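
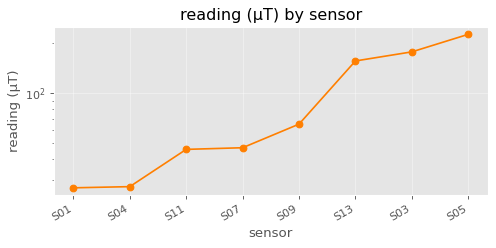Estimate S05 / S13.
S05 ≈ 220, S13 ≈ 160; 220/160 ≈ 1.38.

≈ 1.38×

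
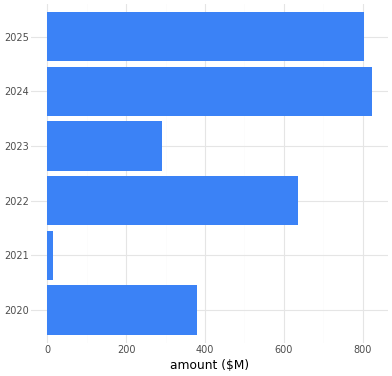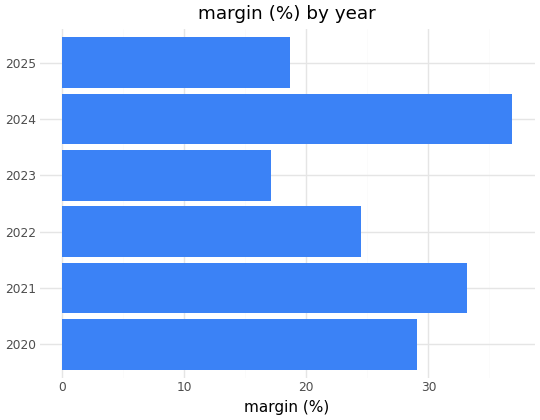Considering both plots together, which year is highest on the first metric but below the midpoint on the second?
2025

Chart 2 median margin (%) ≈ 25; below-median years: 2022, 2023, 2025. Among those, 2025 has the highest amount ($M) (≈ 800).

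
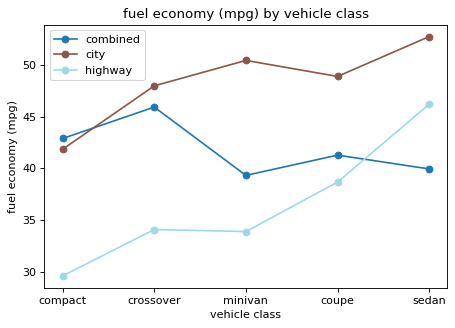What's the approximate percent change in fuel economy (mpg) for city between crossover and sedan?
≈ +8.3%

crossover ≈ 48, sedan ≈ 52; (52 − 48) / 48 ≈ +8.3%.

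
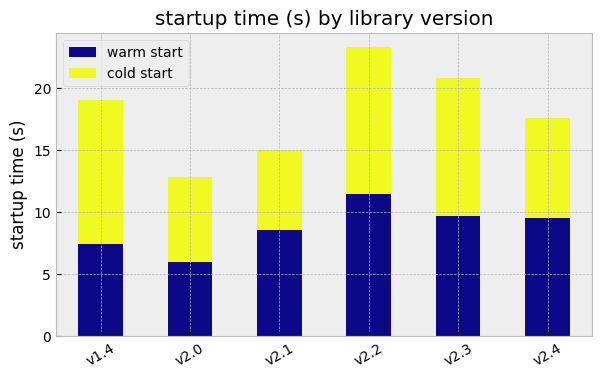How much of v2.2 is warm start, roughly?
≈ 12

warm start top ≈ 12, bottom ≈ 0; segment ≈ 12.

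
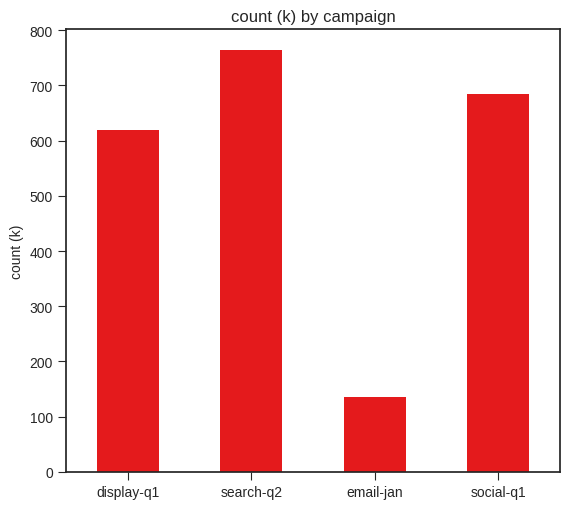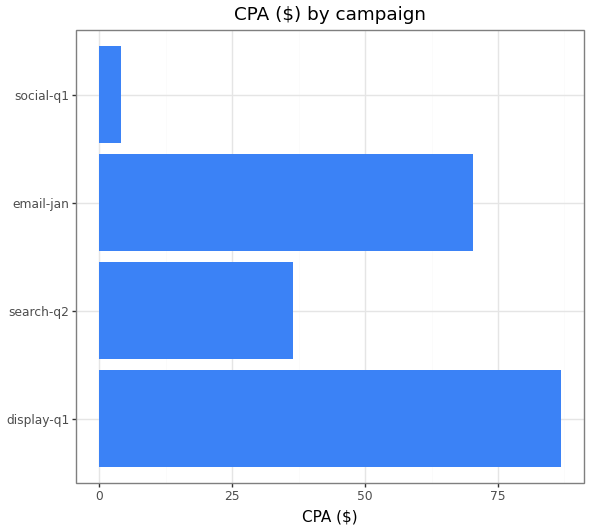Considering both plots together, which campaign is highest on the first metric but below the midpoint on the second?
Chart 2 median CPA ($) ≈ 50; below-median campaigns: search-q2, social-q1. Among those, search-q2 has the highest count (k) (≈ 800).

search-q2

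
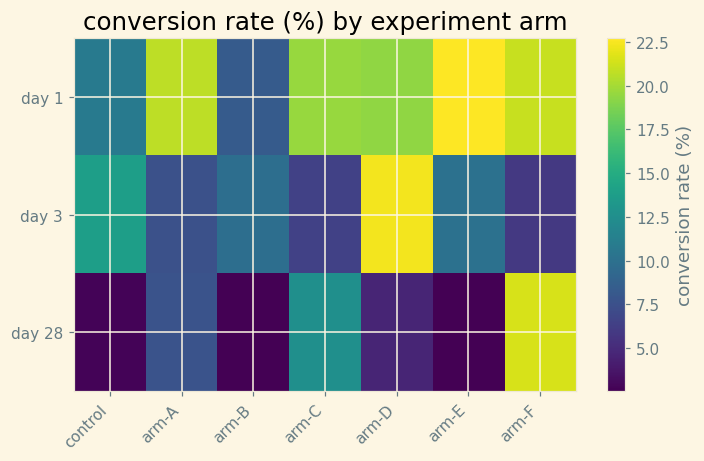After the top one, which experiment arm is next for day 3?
Top 3 for day 3: arm-D ≈ 22, control ≈ 14, arm-E ≈ 10.

control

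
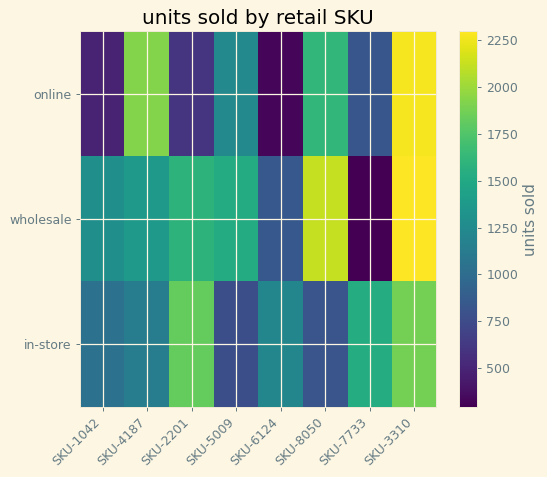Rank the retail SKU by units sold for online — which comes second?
SKU-4187

Top 3 for online: SKU-3310 ≈ 2200, SKU-4187 ≈ 2000, SKU-8050 ≈ 1600.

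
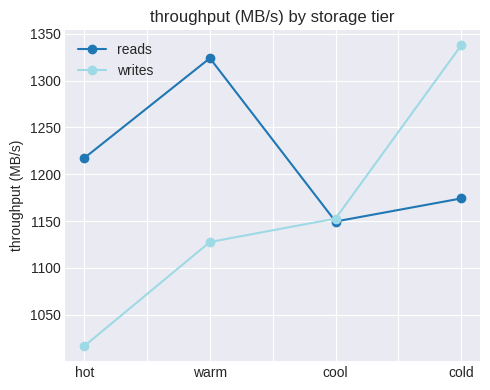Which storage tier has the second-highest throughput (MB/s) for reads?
hot

Top 3 for reads: warm ≈ 1300, hot ≈ 1200, cold ≈ 1150.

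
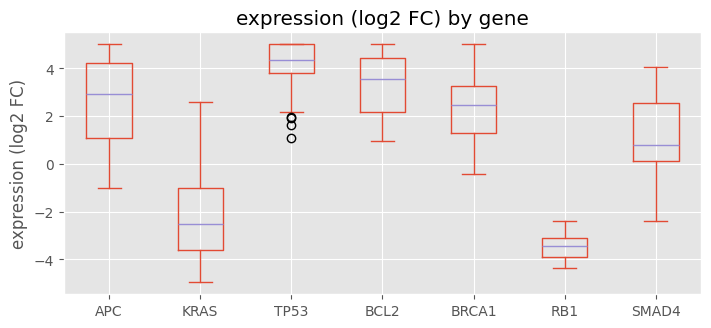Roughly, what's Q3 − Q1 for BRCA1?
Q3 ≈ 3, Q1 ≈ 1; IQR ≈ 2.

≈ 2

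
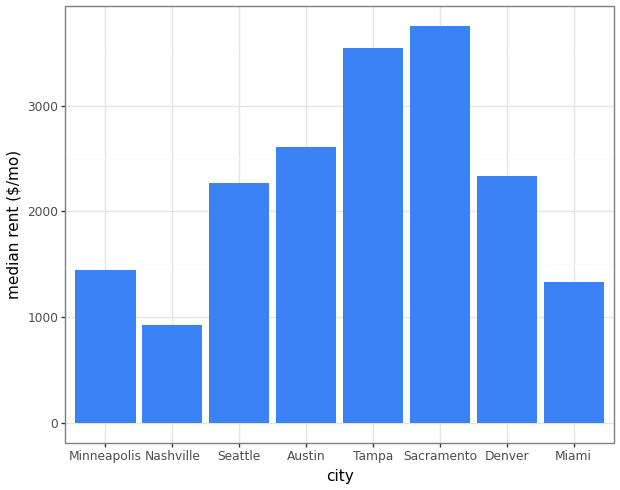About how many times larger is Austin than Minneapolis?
Austin ≈ 2500, Minneapolis ≈ 1500; 2500/1500 ≈ 1.67.

≈ 1.67×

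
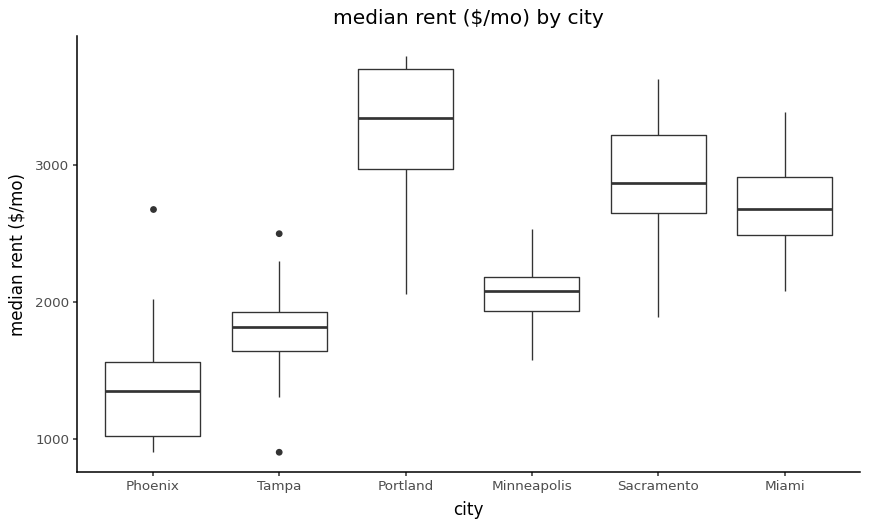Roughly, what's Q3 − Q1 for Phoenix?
≈ 600

Q3 ≈ 1600, Q1 ≈ 1000; IQR ≈ 600.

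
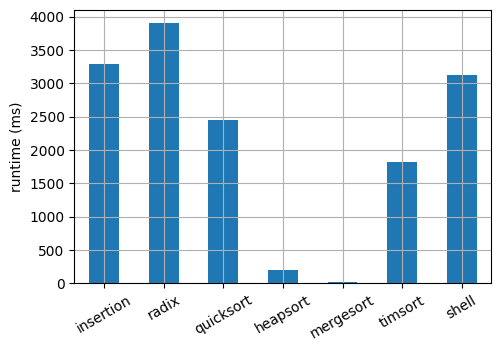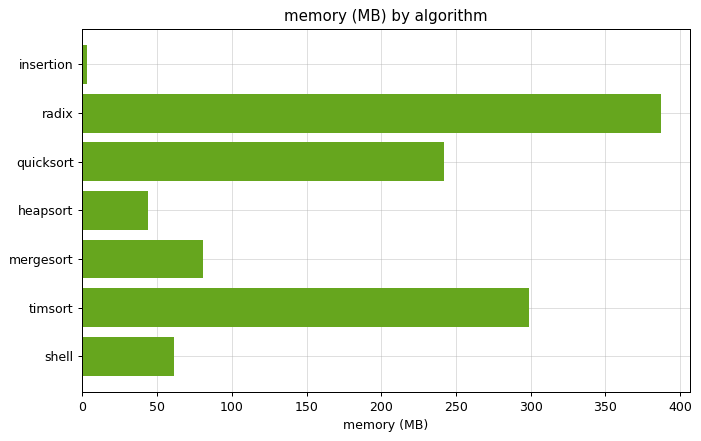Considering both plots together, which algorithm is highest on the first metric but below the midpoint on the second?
insertion

Chart 2 median memory (MB) ≈ 100; below-median algorithms: insertion, heapsort, shell. Among those, insertion has the highest runtime (ms) (≈ 3500).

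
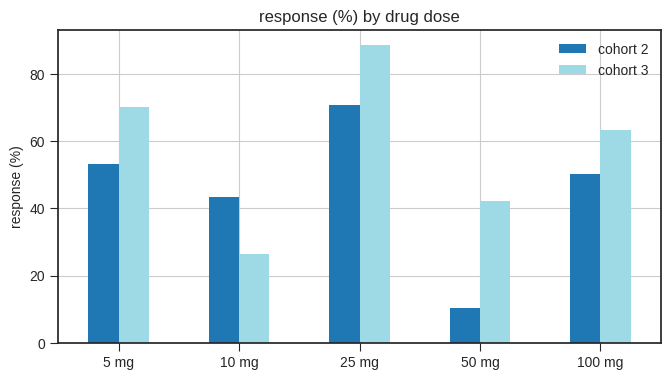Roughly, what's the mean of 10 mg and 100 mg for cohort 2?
≈ 45

(40 + 50) / 2 ≈ 45.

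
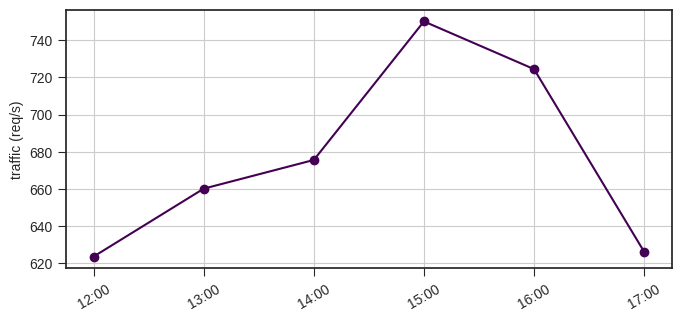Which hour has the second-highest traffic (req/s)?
Top 3: 15:00 ≈ 760, 16:00 ≈ 720, 14:00 ≈ 680.

16:00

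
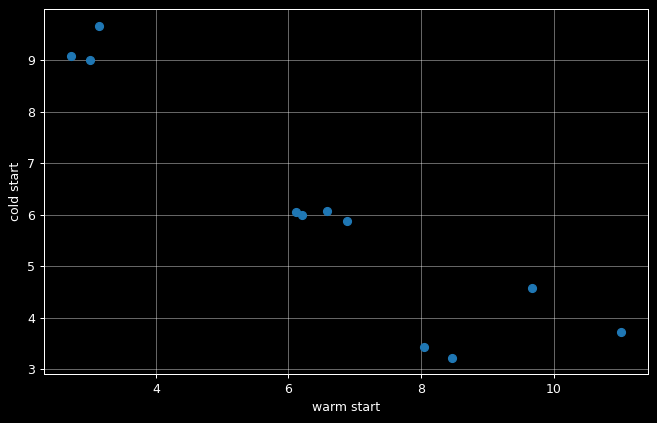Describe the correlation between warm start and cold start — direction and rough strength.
negative, strong

Points are negatively correlated; strong (|r| ≈ 0.9).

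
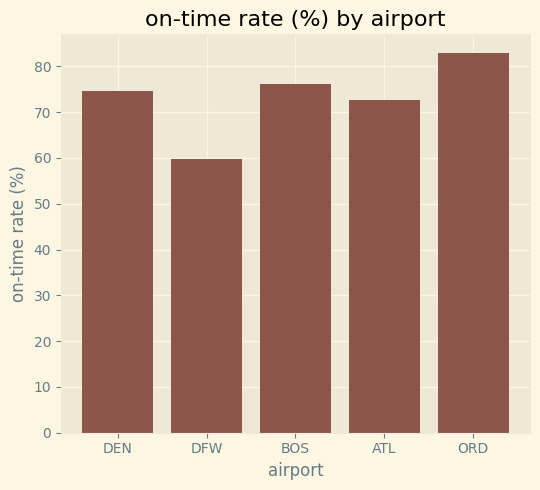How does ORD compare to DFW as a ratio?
≈ 1.33×

ORD ≈ 80, DFW ≈ 60; 80/60 ≈ 1.33.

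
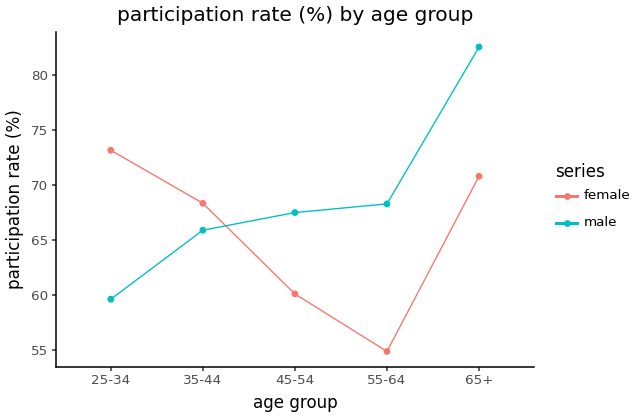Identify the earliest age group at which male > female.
35-44: male ≈ 65 vs female ≈ 70 (not yet); 45-54: male ≈ 65 vs female ≈ 60 (first crossover).

45-54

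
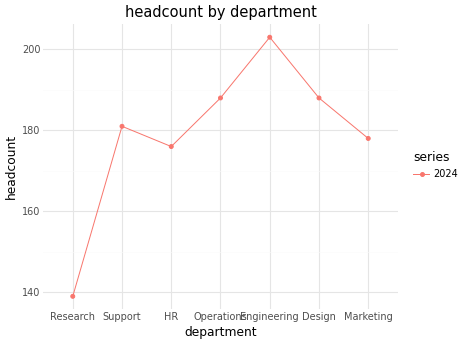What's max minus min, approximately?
Max Engineering ≈ 200, min Research ≈ 140; range ≈ 60.

≈ 60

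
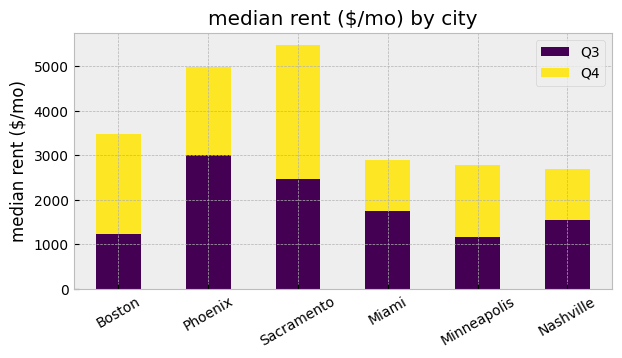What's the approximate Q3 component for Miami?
≈ 2000

Q3 top ≈ 2000, bottom ≈ 0; segment ≈ 2000.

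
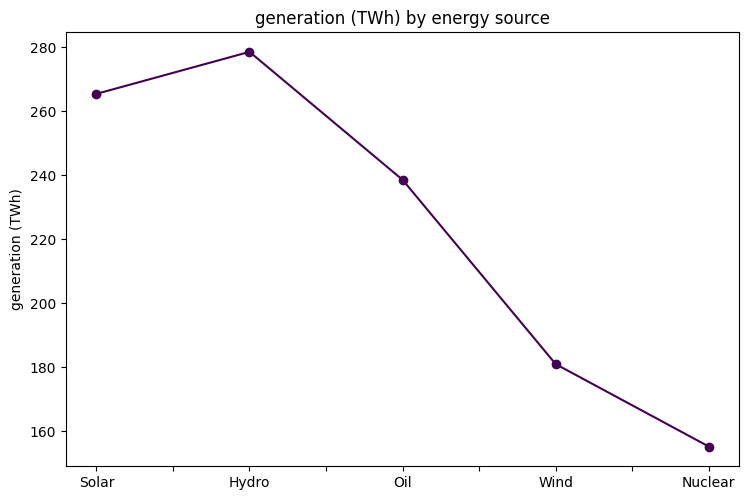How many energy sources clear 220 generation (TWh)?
Above 220: Solar, Hydro, Oil.

3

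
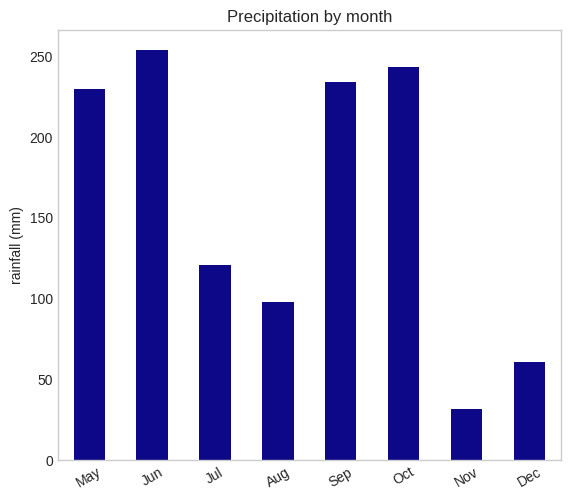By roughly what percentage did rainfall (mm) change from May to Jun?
May ≈ 225, Jun ≈ 250; (250 − 225) / 225 ≈ +11.1%.

≈ +11.1%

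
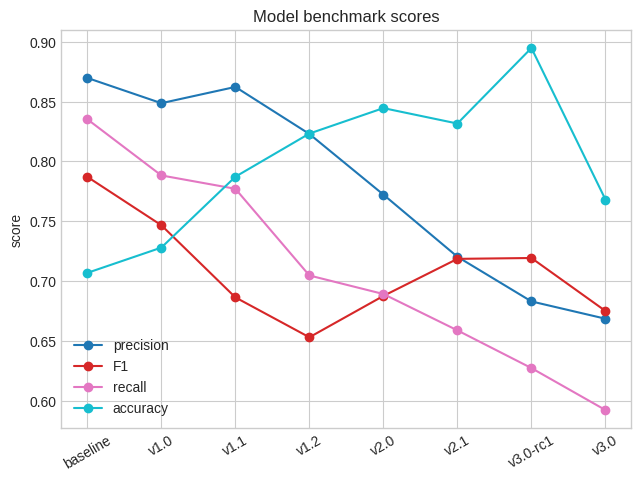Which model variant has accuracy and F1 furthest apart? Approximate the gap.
v3.0-rc1, ≈ 0.20

v3.0-rc1: accuracy ≈ 0.90, F1 ≈ 0.70 → gap ≈ 0.20. Next-largest (v1.2) is only ≈ 0.15.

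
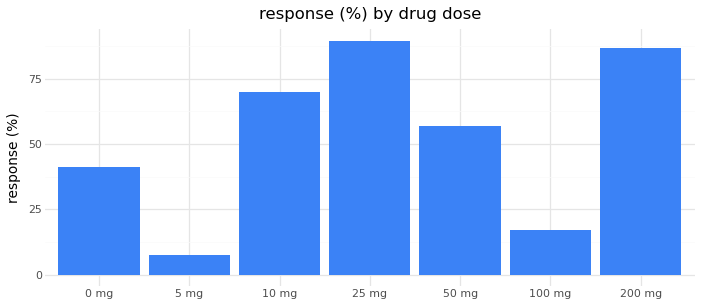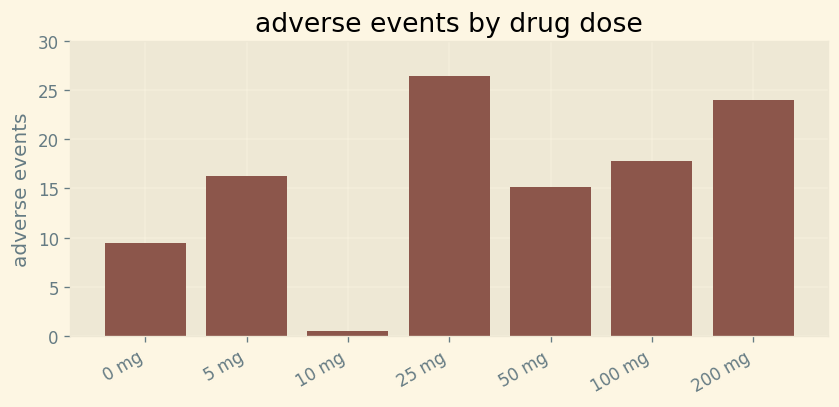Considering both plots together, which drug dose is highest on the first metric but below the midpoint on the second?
Chart 2 median adverse events ≈ 15; below-median drug doses: 0 mg, 10 mg, 50 mg. Among those, 10 mg has the highest response (%) (≈ 70).

10 mg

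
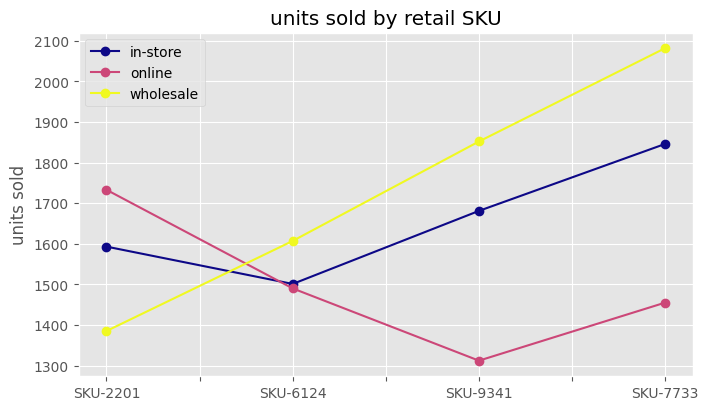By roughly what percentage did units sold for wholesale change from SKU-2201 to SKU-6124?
SKU-2201 ≈ 1400, SKU-6124 ≈ 1600; (1600 − 1400) / 1400 ≈ +14.3%.

≈ +14.3%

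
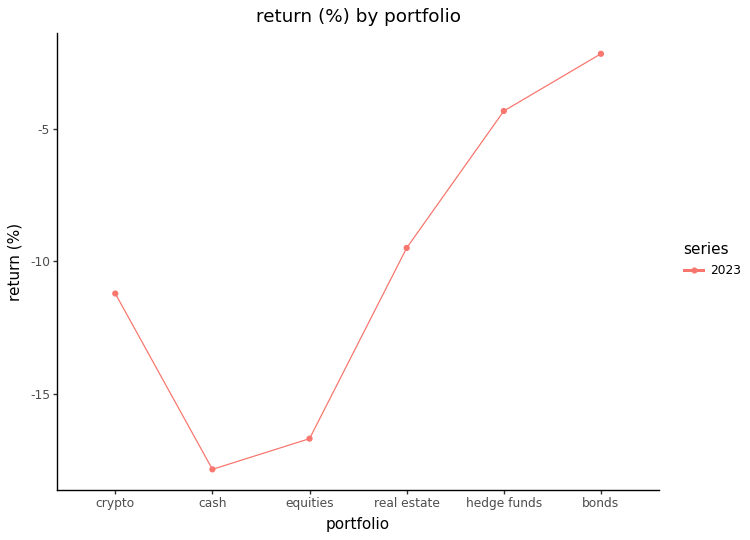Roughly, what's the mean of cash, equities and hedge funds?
(-18 + -16 + -4) / 3 ≈ -13.

≈ -13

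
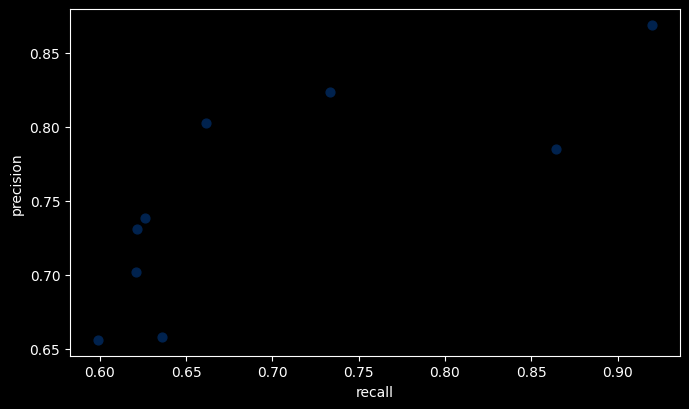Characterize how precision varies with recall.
Points are positively correlated; strong (|r| ≈ 0.8).

positive, strong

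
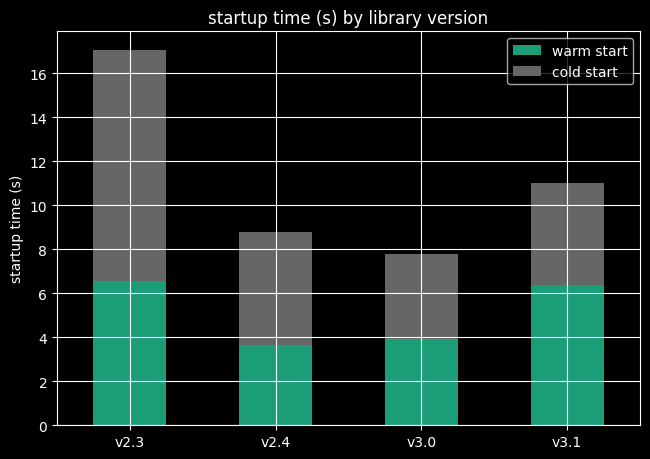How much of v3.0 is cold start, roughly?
≈ 4

cold start top ≈ 8, bottom ≈ 4; segment ≈ 4.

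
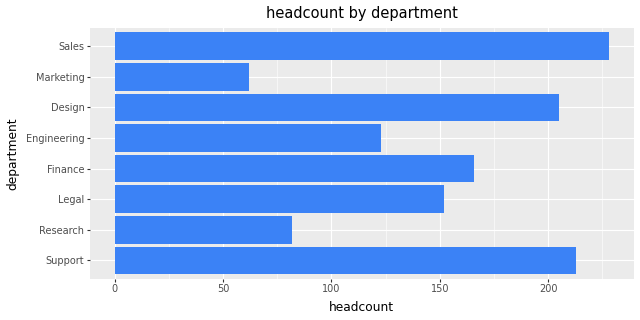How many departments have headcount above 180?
Above 180: Support, Design, Sales.

3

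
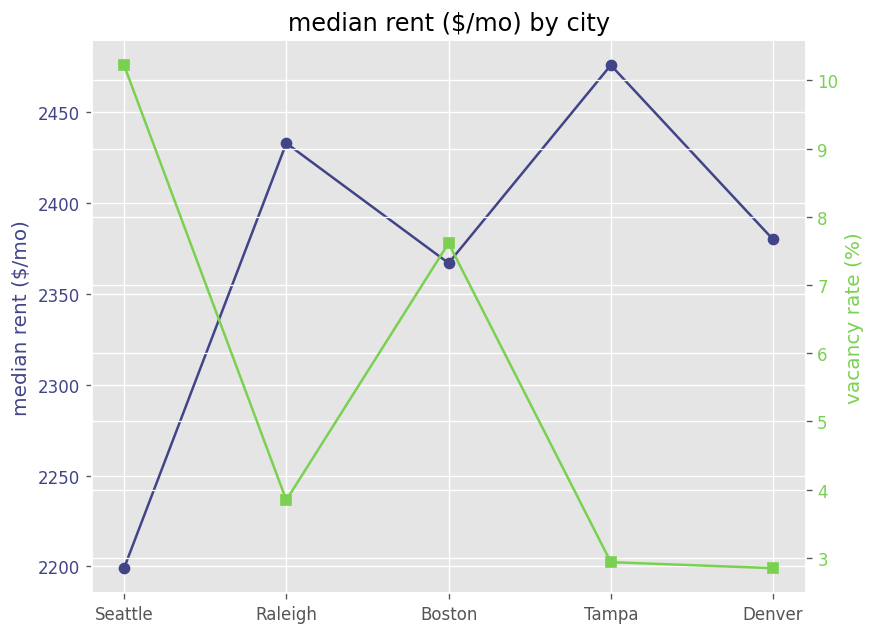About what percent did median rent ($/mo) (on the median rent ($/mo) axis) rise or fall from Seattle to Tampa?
Seattle ≈ 2200, Tampa ≈ 2475; (2475 − 2200) / 2200 ≈ +12.5%.

≈ +12.5%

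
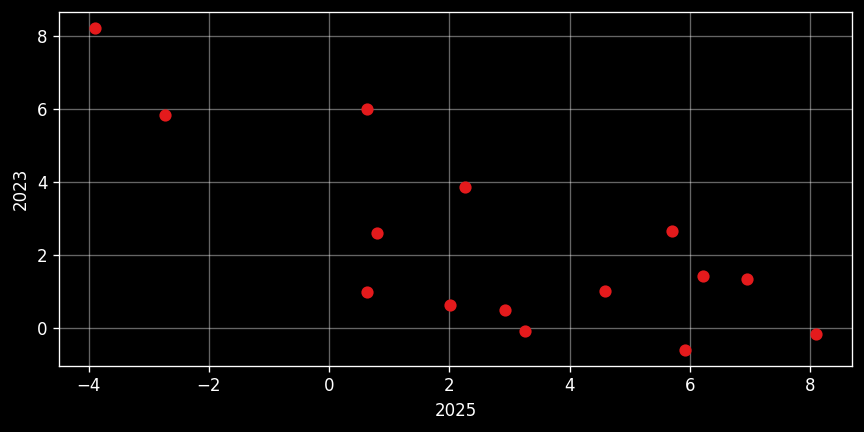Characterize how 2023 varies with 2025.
Points are negatively correlated; strong (|r| ≈ 0.8).

negative, strong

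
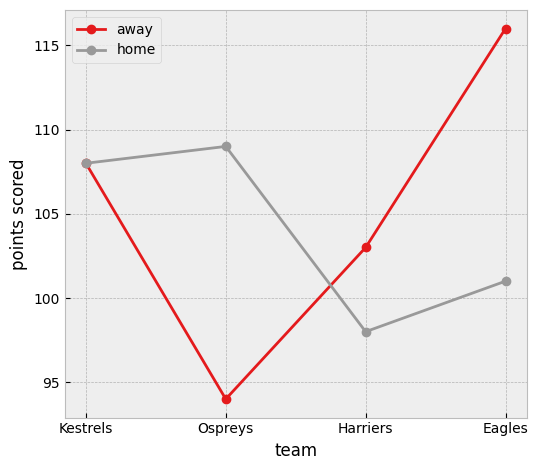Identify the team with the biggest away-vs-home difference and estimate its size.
Eagles: away ≈ 116, home ≈ 100 → gap ≈ 16. Next-largest (Ospreys) is only ≈ 14.

Eagles, ≈ 16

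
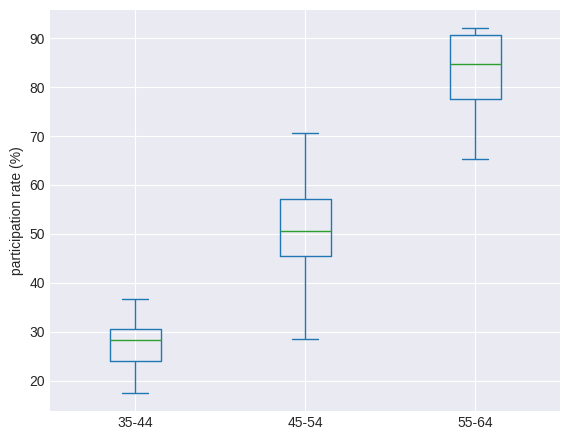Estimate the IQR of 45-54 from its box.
≈ 10

Q3 ≈ 55, Q1 ≈ 45; IQR ≈ 10.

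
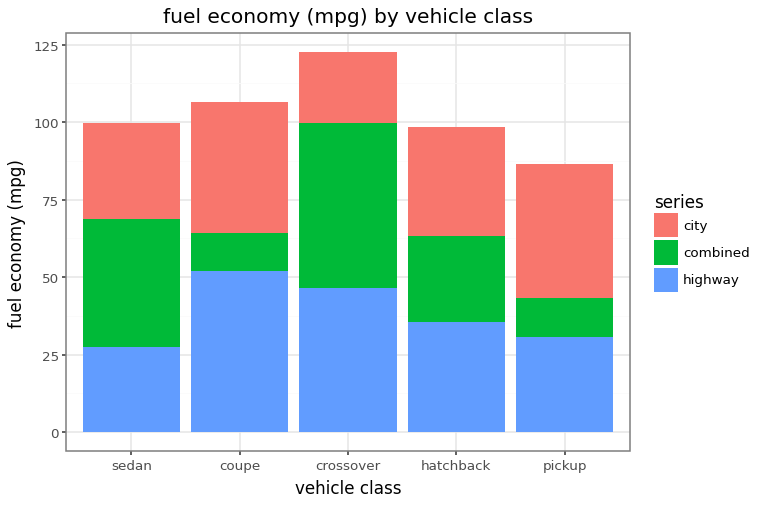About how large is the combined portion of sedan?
combined top ≈ 60, bottom ≈ 20; segment ≈ 40.

≈ 40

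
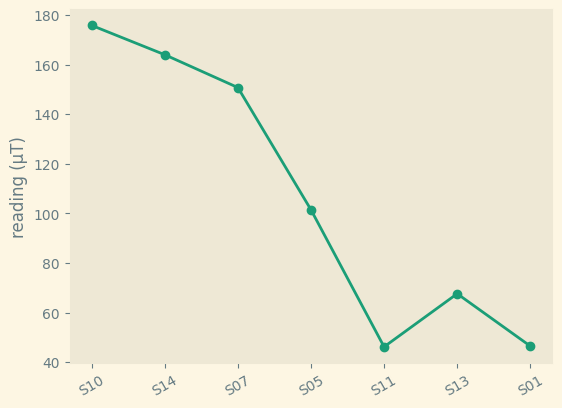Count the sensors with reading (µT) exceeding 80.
4

Above 80: S10, S14, S07, S05.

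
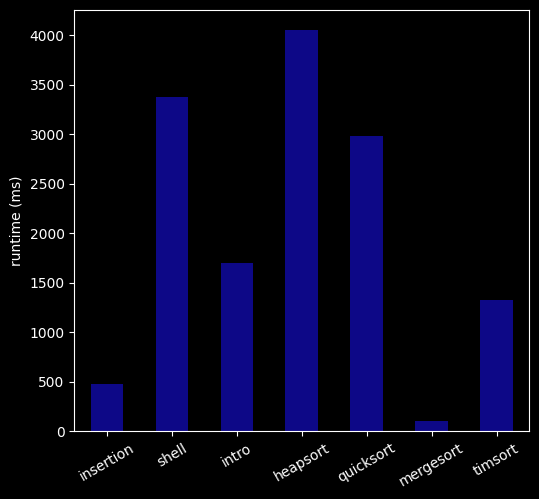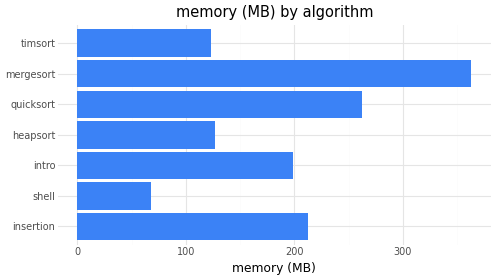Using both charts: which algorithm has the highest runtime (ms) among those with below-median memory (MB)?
Chart 2 median memory (MB) ≈ 200; below-median algorithms: shell, heapsort, timsort. Among those, heapsort has the highest runtime (ms) (≈ 4000).

heapsort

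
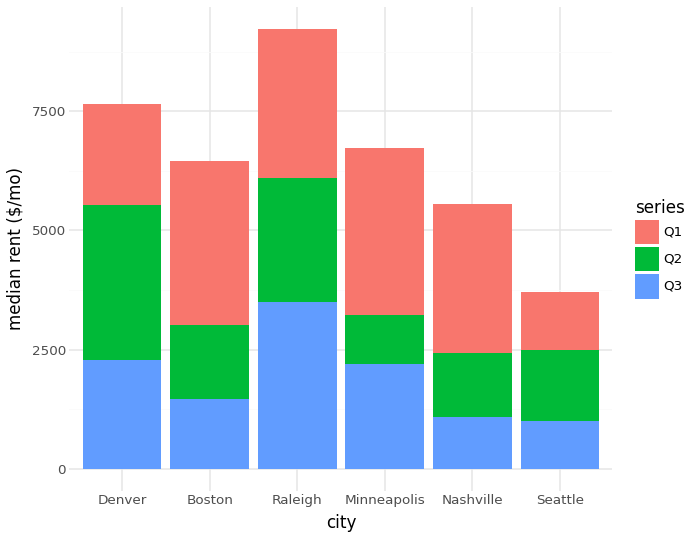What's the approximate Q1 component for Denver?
≈ 2000

Q1 top ≈ 8000, bottom ≈ 6000; segment ≈ 2000.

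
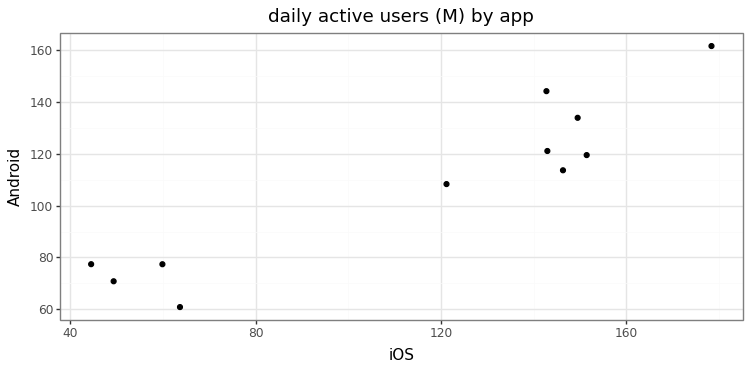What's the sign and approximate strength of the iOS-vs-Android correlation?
positive, strong

Points are positively correlated; strong (|r| ≈ 0.9).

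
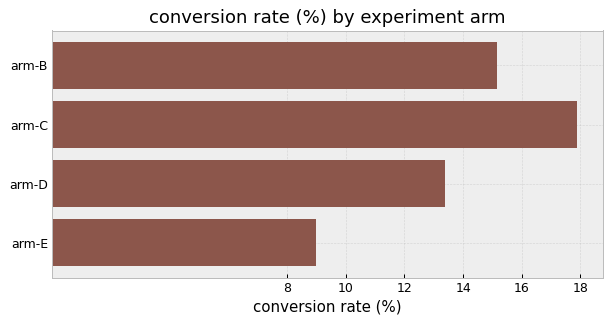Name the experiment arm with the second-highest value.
arm-B

Top 3: arm-C ≈ 18, arm-B ≈ 16, arm-D ≈ 14.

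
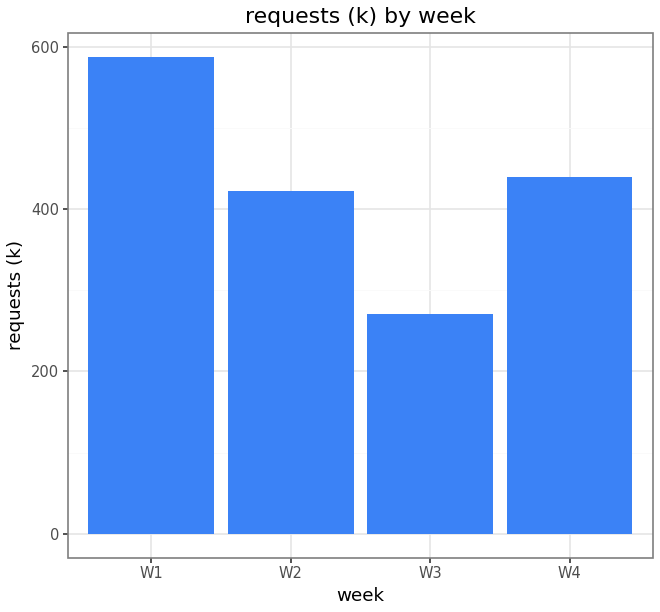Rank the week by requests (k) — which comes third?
Top 4: W1 ≈ 600, W4 ≈ 450, W2 ≈ 400, W3 ≈ 250.

W2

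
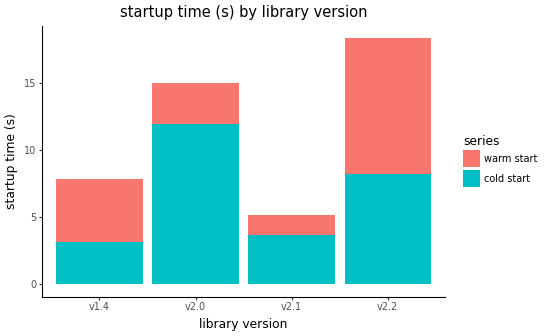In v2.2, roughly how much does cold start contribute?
cold start top ≈ 8, bottom ≈ 0; segment ≈ 8.

≈ 8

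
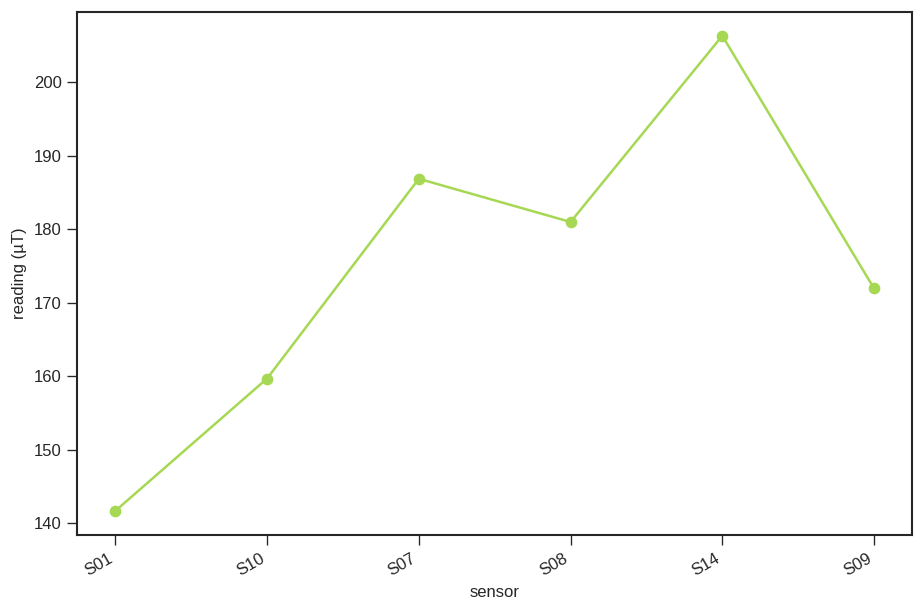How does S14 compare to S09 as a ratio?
≈ 1.24×

S14 ≈ 210, S09 ≈ 170; 210/170 ≈ 1.24.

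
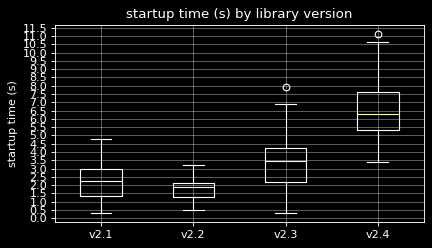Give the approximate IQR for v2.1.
Q3 ≈ 3.0, Q1 ≈ 1.5; IQR ≈ 1.5.

≈ 1.5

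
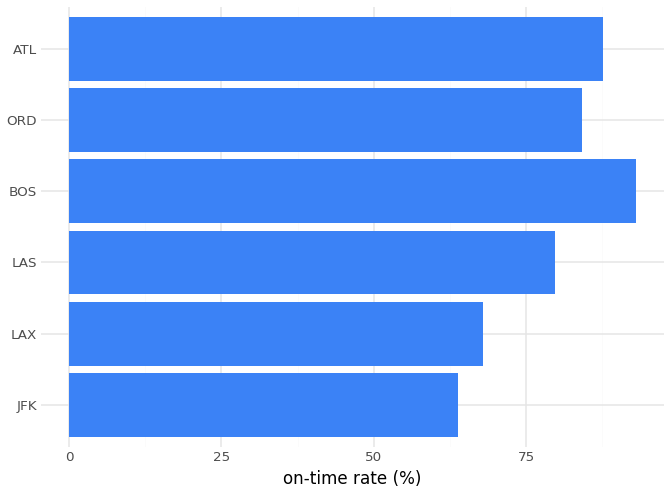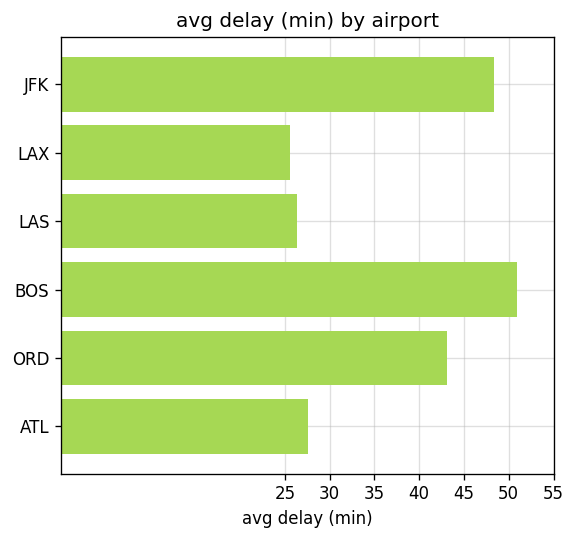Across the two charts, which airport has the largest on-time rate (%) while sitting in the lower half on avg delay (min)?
ATL

Chart 2 median avg delay (min) ≈ 35; below-median airports: LAX, LAS, ATL. Among those, ATL has the highest on-time rate (%) (≈ 90).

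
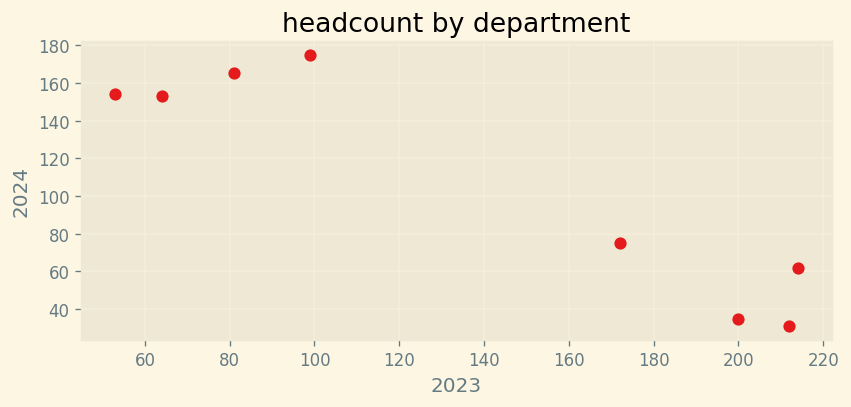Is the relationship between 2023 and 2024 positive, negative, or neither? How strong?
Points are negatively correlated; strong (|r| ≈ 0.9).

negative, strong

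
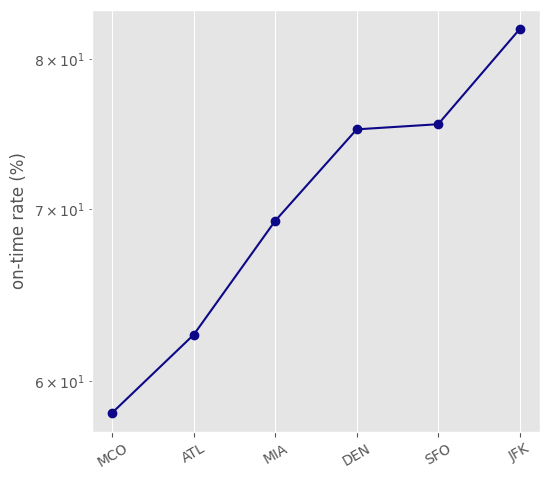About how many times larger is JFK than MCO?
JFK ≈ 82, MCO ≈ 58; 82/58 ≈ 1.41.

≈ 1.41×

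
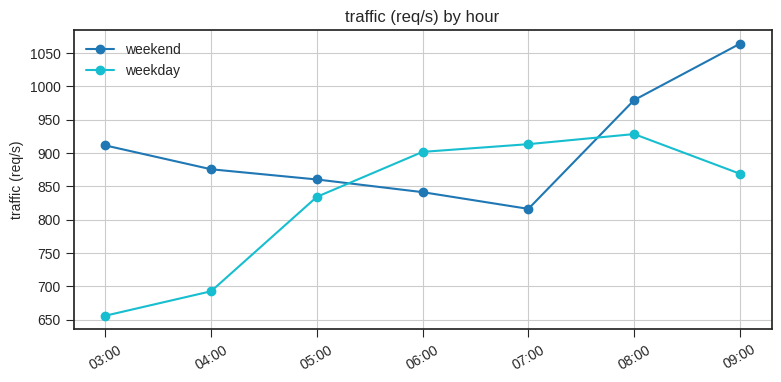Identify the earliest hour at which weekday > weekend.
06:00

05:00: weekday ≈ 850 vs weekend ≈ 850 (not yet); 06:00: weekday ≈ 900 vs weekend ≈ 850 (first crossover).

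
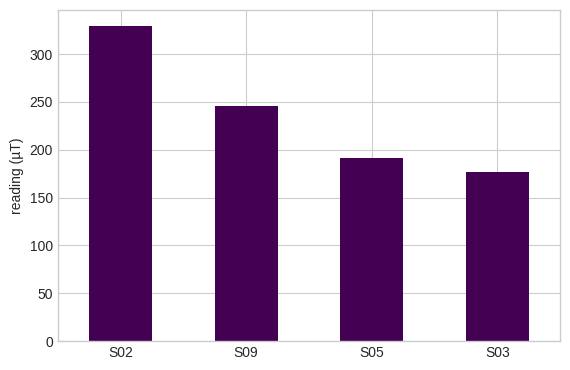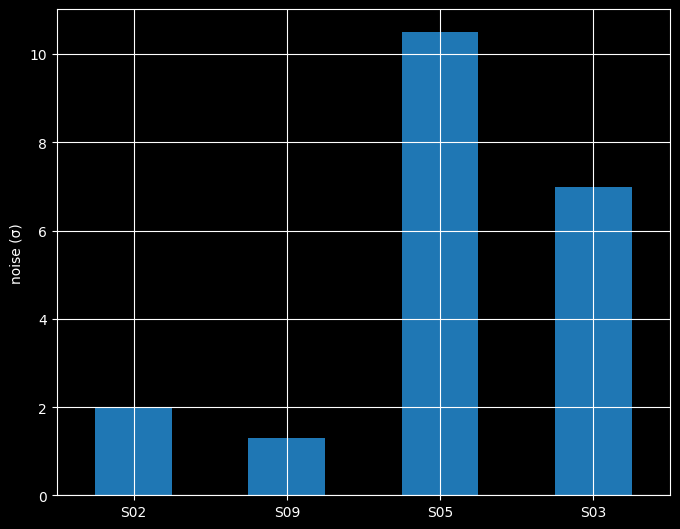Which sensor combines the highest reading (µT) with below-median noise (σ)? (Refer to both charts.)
S02

Chart 2 median noise (σ) ≈ 4; below-median sensors: S02, S09. Among those, S02 has the highest reading (µT) (≈ 350).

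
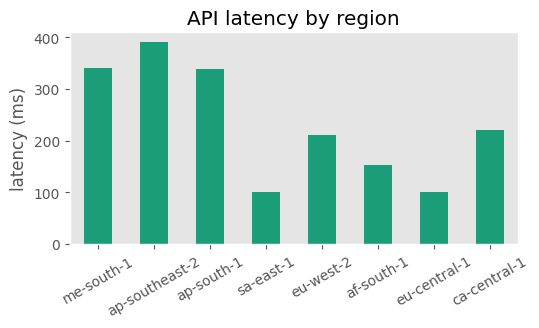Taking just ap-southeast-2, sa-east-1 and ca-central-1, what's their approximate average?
≈ 233

(400 + 100 + 200) / 3 ≈ 233.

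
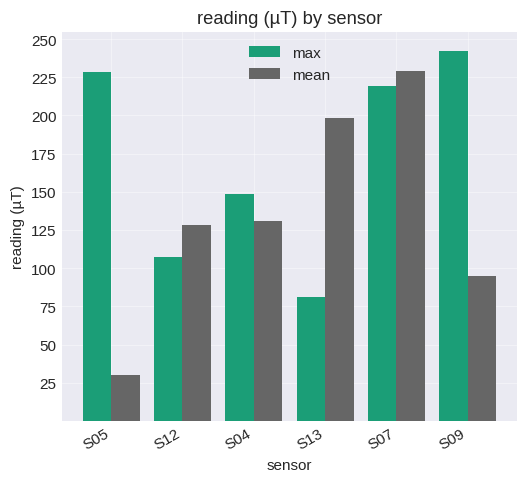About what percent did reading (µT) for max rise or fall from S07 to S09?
S07 ≈ 225, S09 ≈ 250; (250 − 225) / 225 ≈ +11.1%.

≈ +11.1%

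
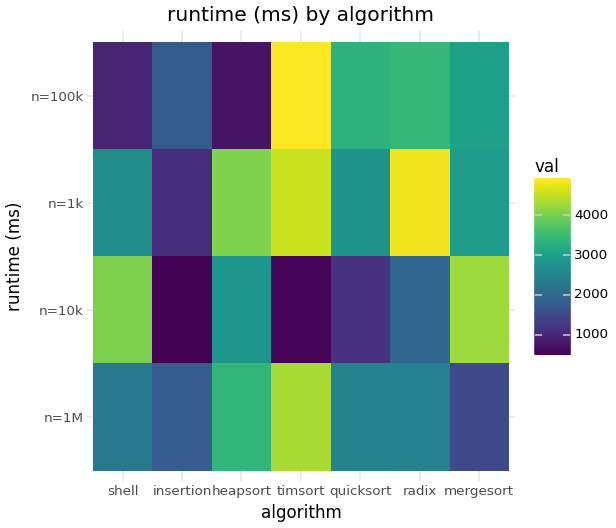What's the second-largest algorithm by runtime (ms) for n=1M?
heapsort

Top 3 for n=1M: timsort ≈ 4500, heapsort ≈ 3500, quicksort ≈ 2500.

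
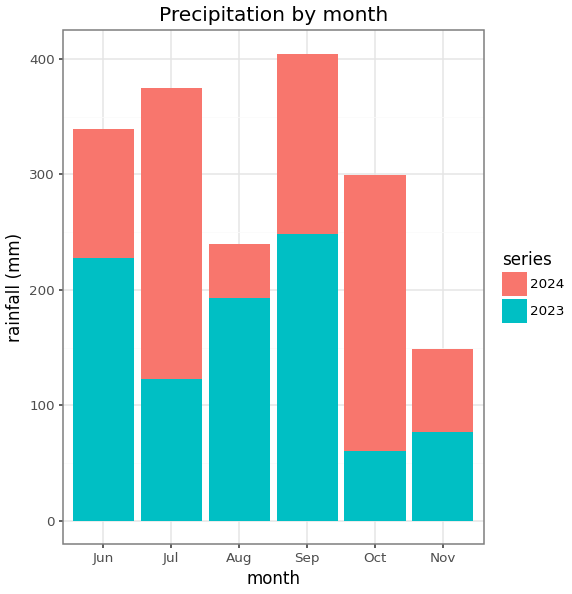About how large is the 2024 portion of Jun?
≈ 100

2024 top ≈ 350, bottom ≈ 250; segment ≈ 100.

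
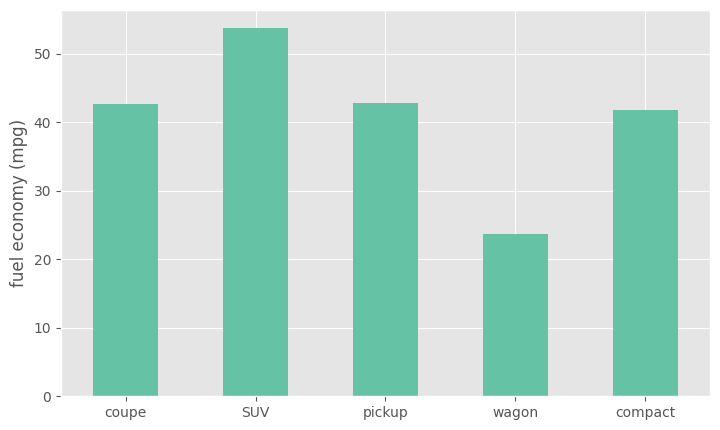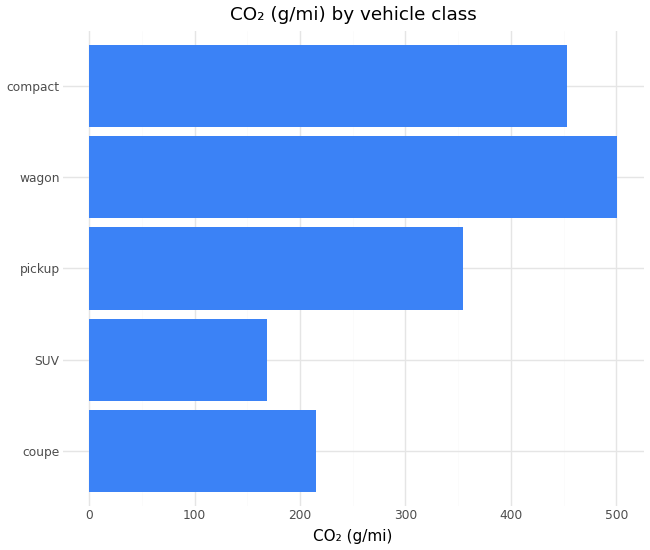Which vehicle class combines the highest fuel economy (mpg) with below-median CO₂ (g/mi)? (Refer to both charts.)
Chart 2 median CO₂ (g/mi) ≈ 350; below-median vehicle classes: coupe, SUV. Among those, SUV has the highest fuel economy (mpg) (≈ 55).

SUV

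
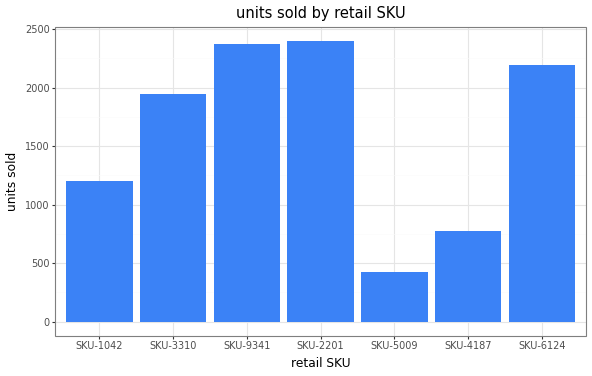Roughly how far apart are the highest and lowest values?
≈ 2000

Max SKU-2201 ≈ 2400, min SKU-5009 ≈ 400; range ≈ 2000.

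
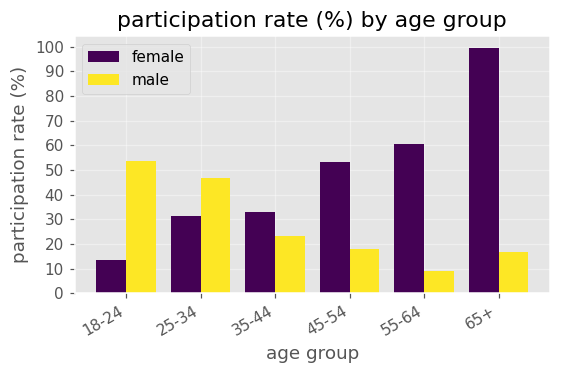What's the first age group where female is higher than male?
25-34: female ≈ 30 vs male ≈ 50 (not yet); 35-44: female ≈ 30 vs male ≈ 20 (first crossover).

35-44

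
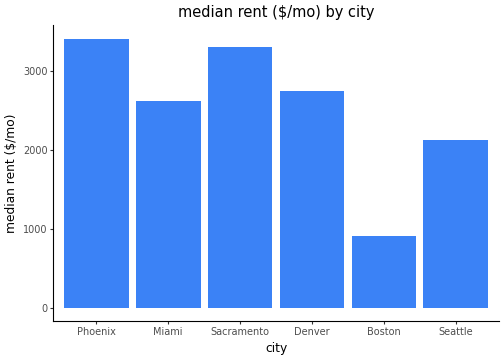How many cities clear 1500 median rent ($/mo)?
5

Above 1500: Phoenix, Miami, Sacramento, Denver, Seattle.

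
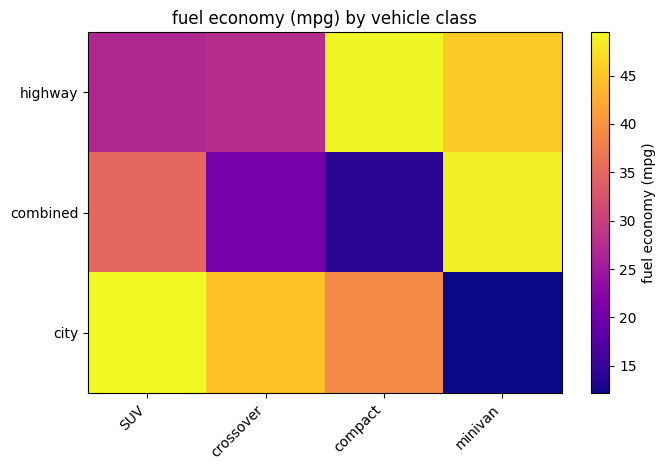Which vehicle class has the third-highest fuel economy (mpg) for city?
Top 4 for city: SUV ≈ 50, crossover ≈ 45, compact ≈ 40, minivan ≈ 10.

compact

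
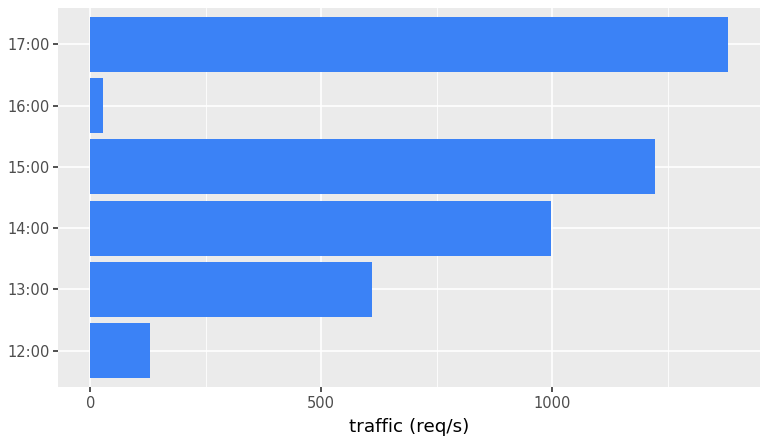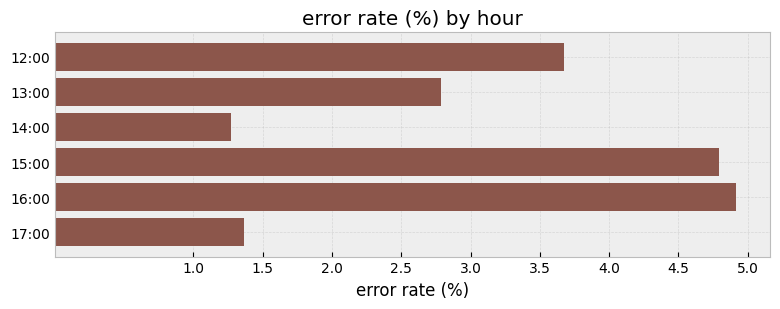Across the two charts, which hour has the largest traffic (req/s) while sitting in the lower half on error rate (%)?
17:00

Chart 2 median error rate (%) ≈ 3; below-median hours: 13:00, 14:00, 17:00. Among those, 17:00 has the highest traffic (req/s) (≈ 1400).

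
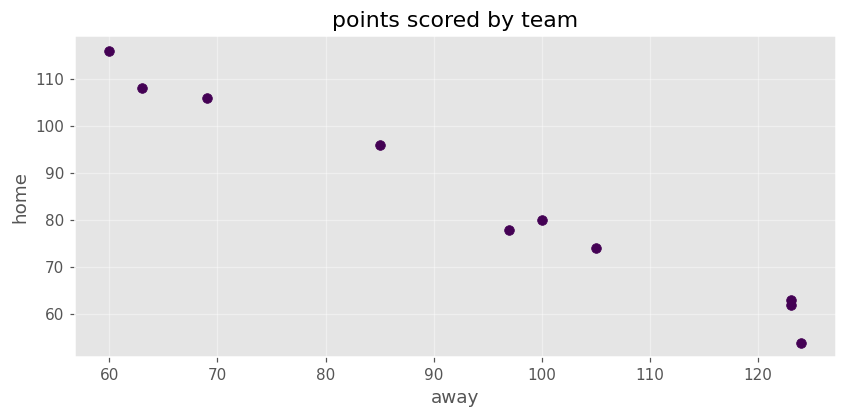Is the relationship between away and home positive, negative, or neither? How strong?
negative, strong

Points are negatively correlated; strong (|r| ≈ 1.0).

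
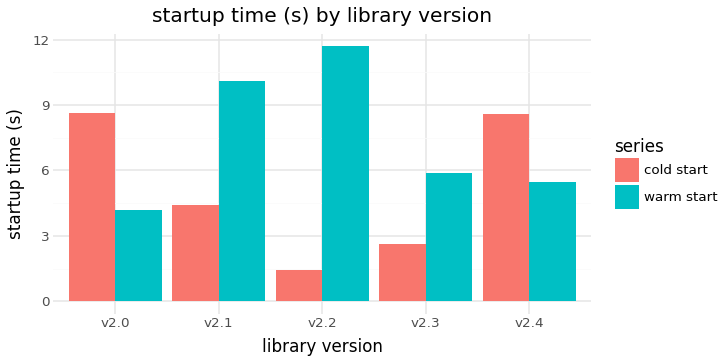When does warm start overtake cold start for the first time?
v2.0: warm start ≈ 4 vs cold start ≈ 9 (not yet); v2.1: warm start ≈ 10 vs cold start ≈ 4 (first crossover).

v2.1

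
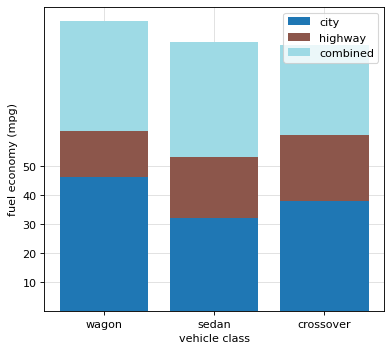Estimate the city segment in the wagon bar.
city top ≈ 50, bottom ≈ 0; segment ≈ 50.

≈ 50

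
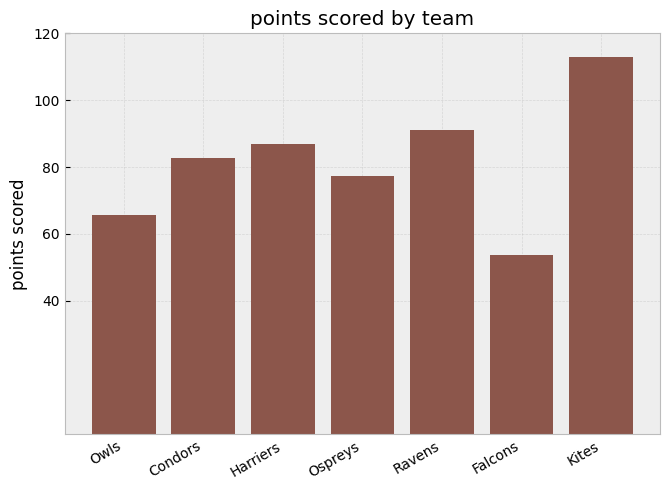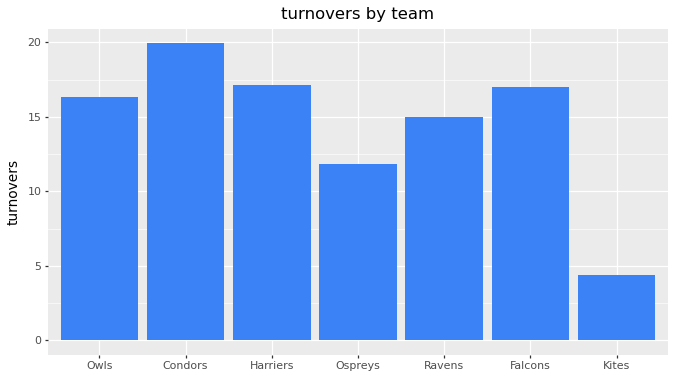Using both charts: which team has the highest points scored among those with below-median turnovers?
Kites

Chart 2 median turnovers ≈ 16; below-median teams: Ospreys, Ravens, Kites. Among those, Kites has the highest points scored (≈ 120).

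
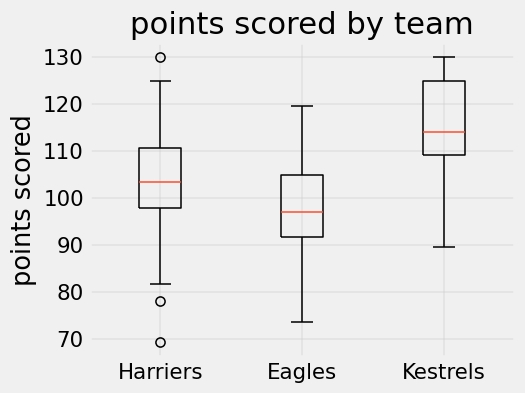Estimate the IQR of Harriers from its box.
Q3 ≈ 110, Q1 ≈ 98; IQR ≈ 12.

≈ 12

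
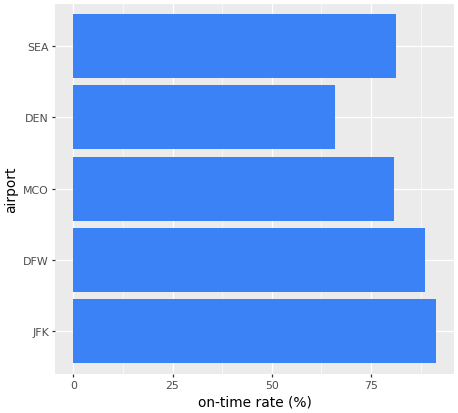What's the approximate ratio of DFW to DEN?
≈ 1.29×

DFW ≈ 90, DEN ≈ 70; 90/70 ≈ 1.29.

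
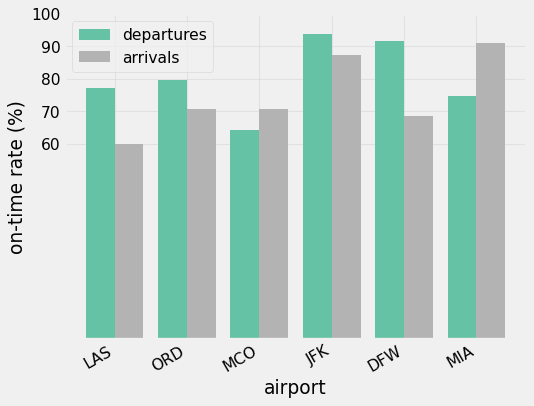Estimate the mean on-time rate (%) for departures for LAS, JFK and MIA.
≈ 80

(80 + 90 + 70) / 3 ≈ 80.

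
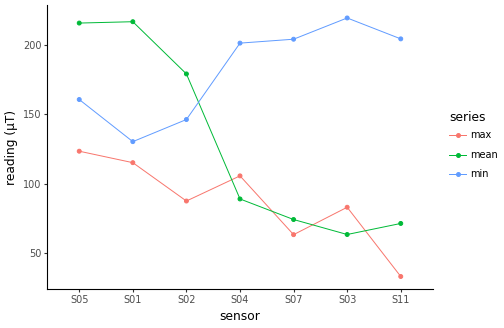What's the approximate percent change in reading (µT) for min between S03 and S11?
≈ -9.1%

S03 ≈ 220, S11 ≈ 200; (200 − 220) / 220 ≈ -9.1%.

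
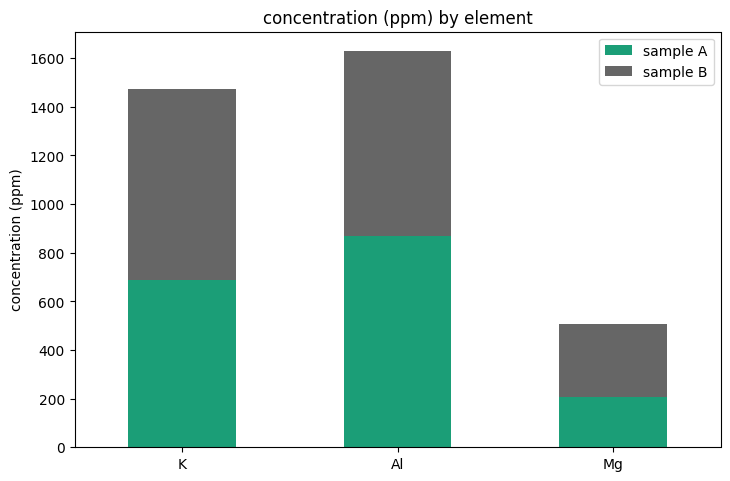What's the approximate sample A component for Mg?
sample A top ≈ 200, bottom ≈ 0; segment ≈ 200.

≈ 200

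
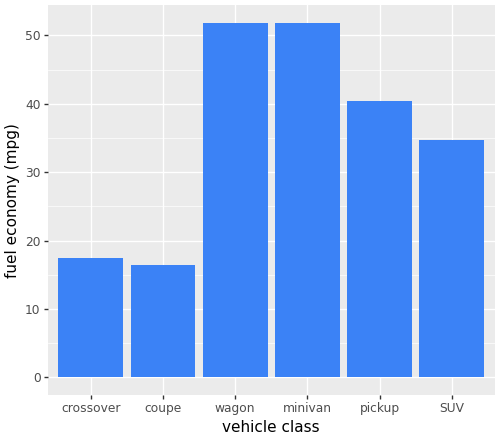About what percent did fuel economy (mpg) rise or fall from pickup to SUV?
pickup ≈ 40, SUV ≈ 35; (35 − 40) / 40 ≈ -12.5%.

≈ -12.5%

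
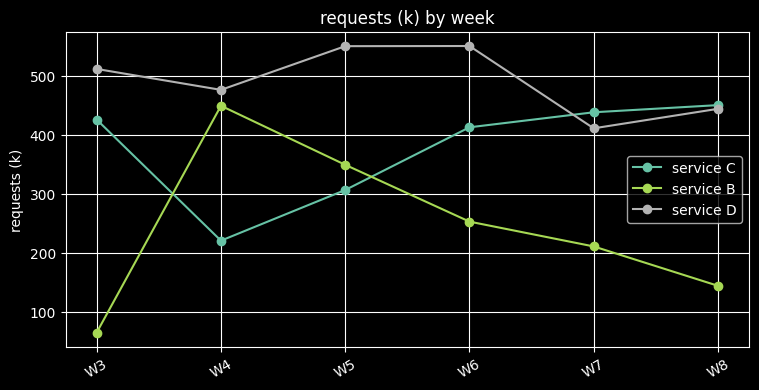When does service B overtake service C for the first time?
W3: service B ≈ 50 vs service C ≈ 450 (not yet); W4: service B ≈ 450 vs service C ≈ 200 (first crossover).

W4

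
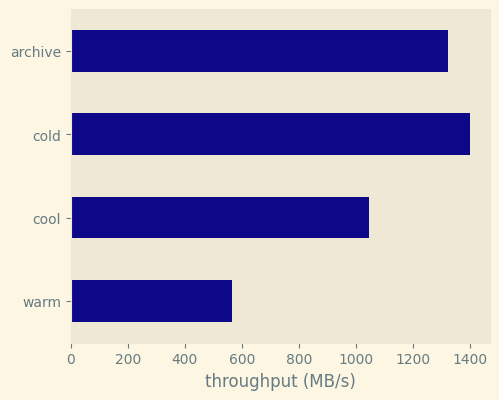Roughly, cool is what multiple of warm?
cool ≈ 1000, warm ≈ 600; 1000/600 ≈ 1.67.

≈ 1.67×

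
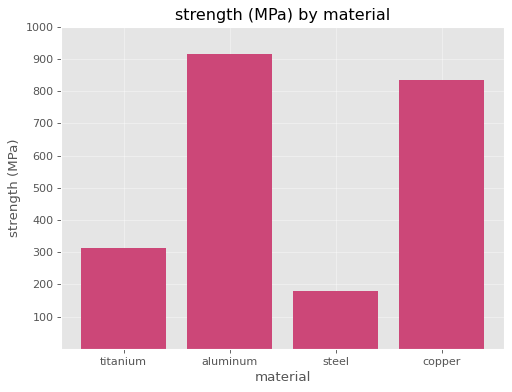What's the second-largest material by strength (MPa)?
copper

Top 3: aluminum ≈ 900, copper ≈ 800, titanium ≈ 300.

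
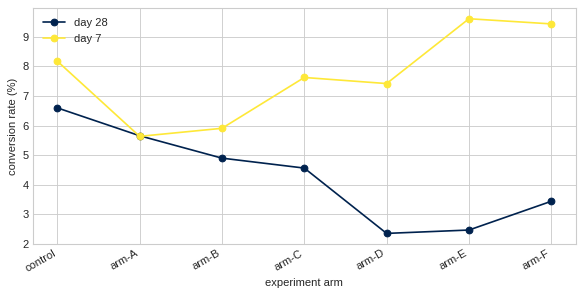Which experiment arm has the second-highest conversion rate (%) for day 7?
arm-F

Top 3 for day 7: arm-E ≈ 10, arm-F ≈ 9, control ≈ 8.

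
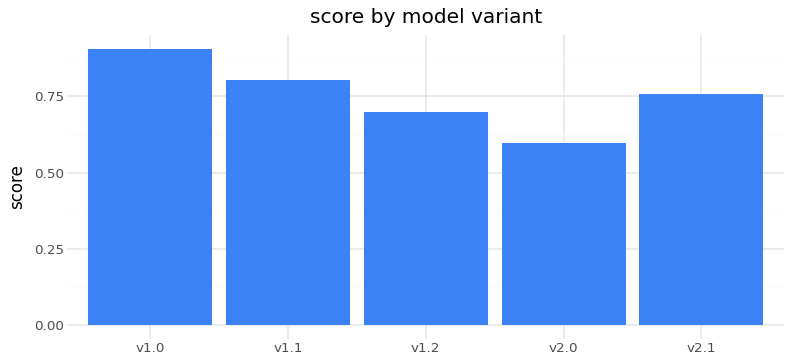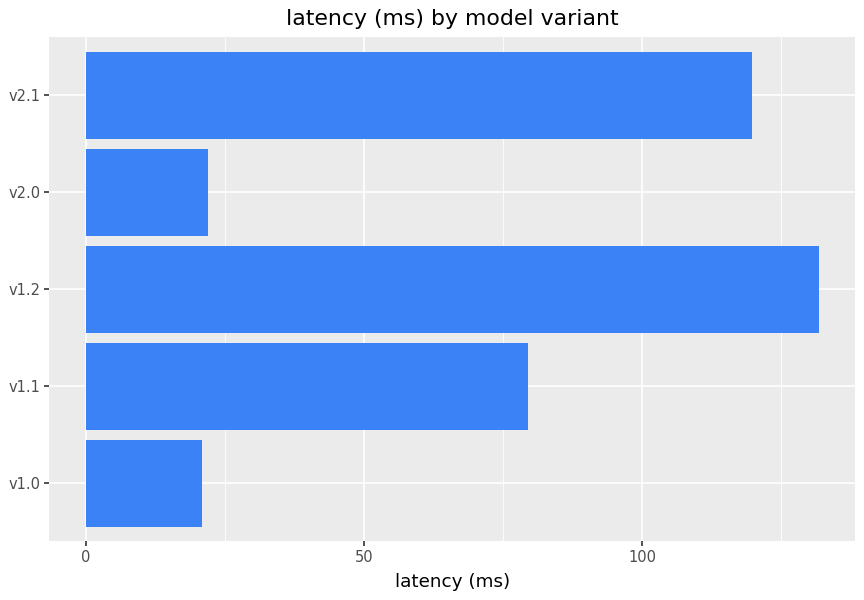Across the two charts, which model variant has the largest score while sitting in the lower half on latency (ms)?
v1.0

Chart 2 median latency (ms) ≈ 80; below-median model variants: v1.0, v2.0. Among those, v1.0 has the highest score (≈ 0.9).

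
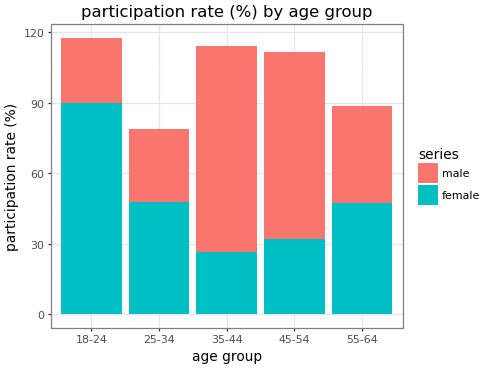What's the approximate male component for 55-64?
male top ≈ 90, bottom ≈ 50; segment ≈ 40.

≈ 40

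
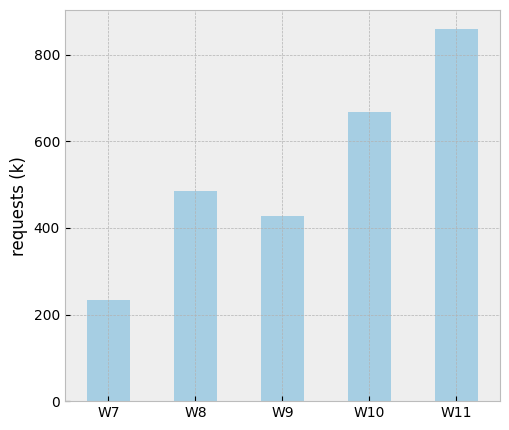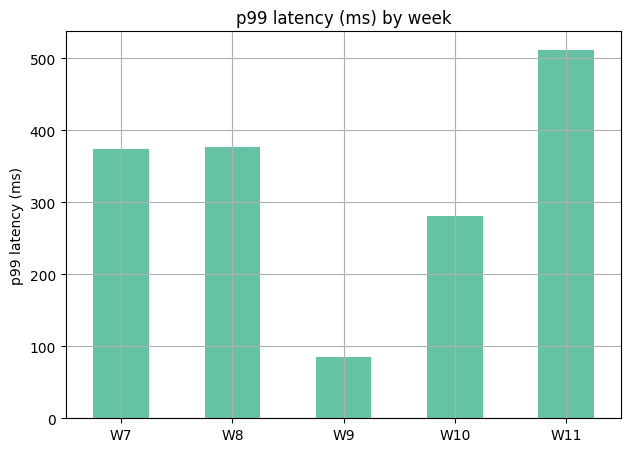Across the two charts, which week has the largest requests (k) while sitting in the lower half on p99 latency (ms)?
Chart 2 median p99 latency (ms) ≈ 350; below-median weeks: W9, W10. Among those, W10 has the highest requests (k) (≈ 700).

W10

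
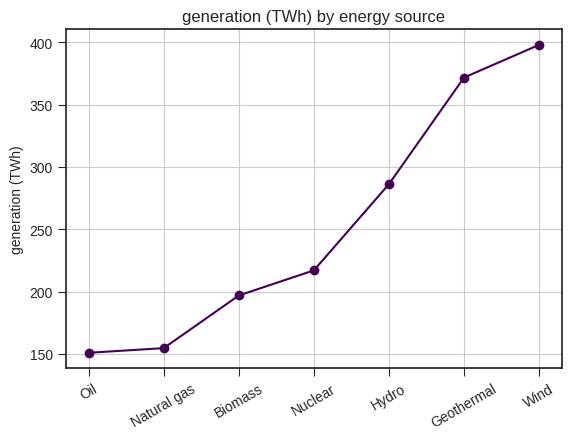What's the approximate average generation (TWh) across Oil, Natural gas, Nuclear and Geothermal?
≈ 225

(150 + 150 + 225 + 375) / 4 ≈ 225.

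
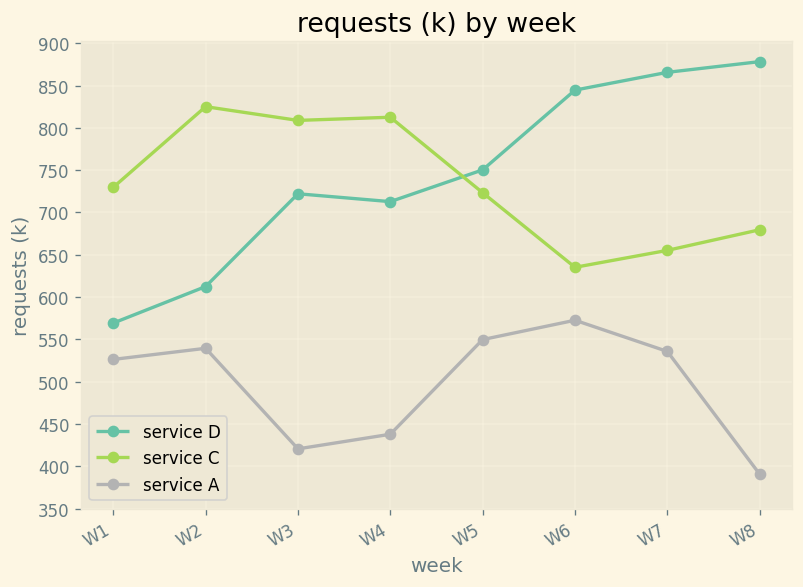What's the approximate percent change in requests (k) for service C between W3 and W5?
W3 ≈ 800, W5 ≈ 700; (700 − 800) / 800 ≈ -12.5%.

≈ -12.5%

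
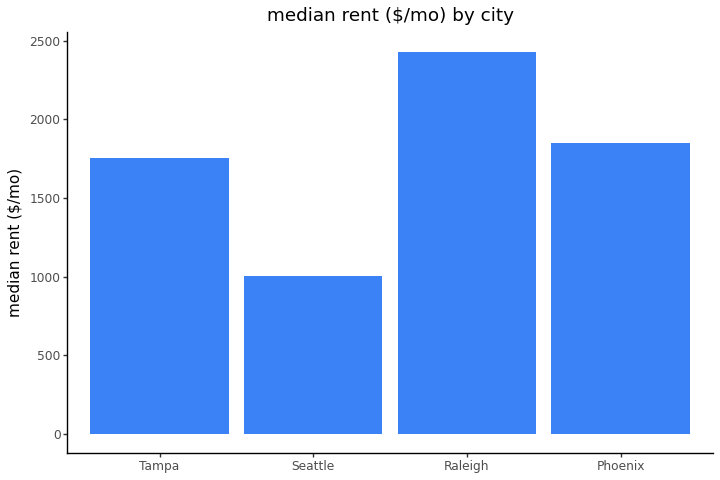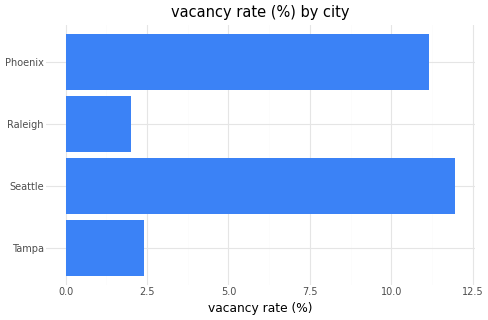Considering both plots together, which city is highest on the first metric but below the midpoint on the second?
Chart 2 median vacancy rate (%) ≈ 6; below-median cities: Tampa, Raleigh. Among those, Raleigh has the highest median rent ($/mo) (≈ 2500).

Raleigh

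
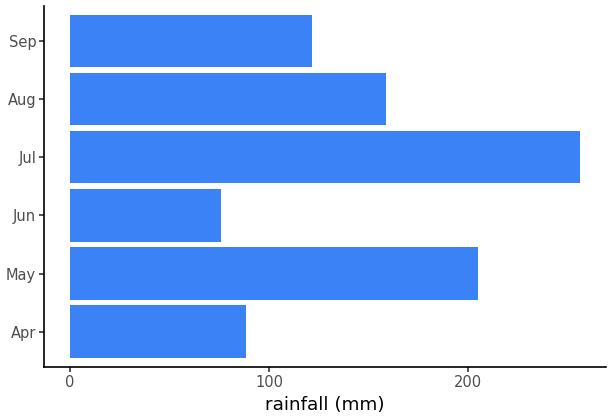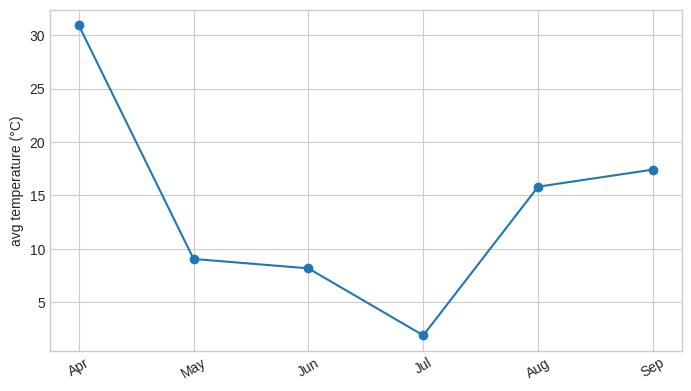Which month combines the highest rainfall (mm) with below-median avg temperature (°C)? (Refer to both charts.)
Chart 2 median avg temperature (°C) ≈ 10; below-median months: May, Jun, Jul. Among those, Jul has the highest rainfall (mm) (≈ 250).

Jul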